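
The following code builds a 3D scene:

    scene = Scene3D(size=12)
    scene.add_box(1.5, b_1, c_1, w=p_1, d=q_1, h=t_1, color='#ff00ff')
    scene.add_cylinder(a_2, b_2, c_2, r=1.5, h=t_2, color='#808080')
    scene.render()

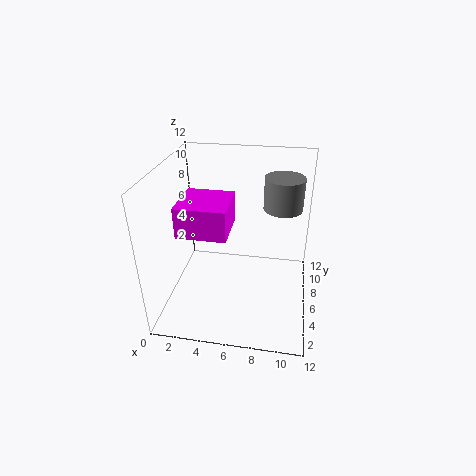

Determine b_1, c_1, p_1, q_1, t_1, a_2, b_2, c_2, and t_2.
b_1 = 3.5
c_1 = 7
p_1 = 4
q_1 = 4
t_1 = 2.5
a_2 = 9.5
b_2 = 6
c_2 = 9
t_2 = 2.5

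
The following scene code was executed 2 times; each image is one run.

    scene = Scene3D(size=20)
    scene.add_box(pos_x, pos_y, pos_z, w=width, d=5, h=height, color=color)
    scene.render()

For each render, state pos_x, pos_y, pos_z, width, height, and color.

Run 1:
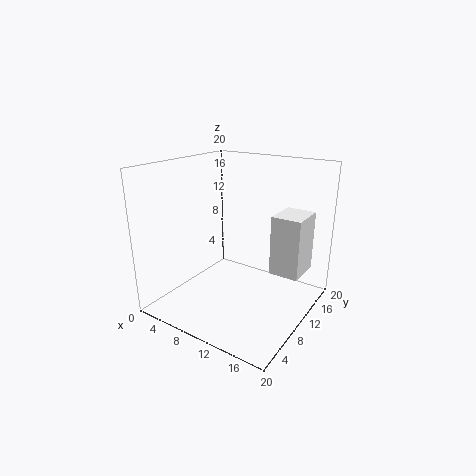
pos_x = 15, pos_y = 10, pos_z = 6, width = 4, height = 8, color = 'white'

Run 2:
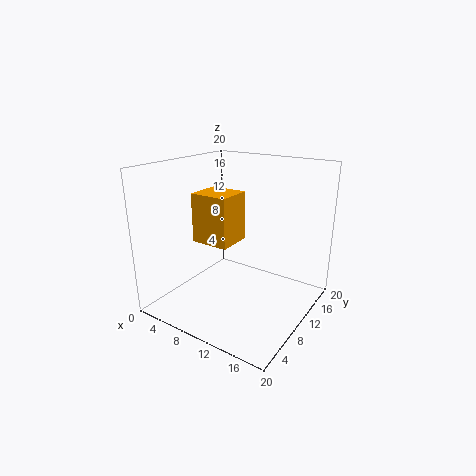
pos_x = 4, pos_y = 7.5, pos_z = 9, width = 5.5, height = 7, color = 'orange'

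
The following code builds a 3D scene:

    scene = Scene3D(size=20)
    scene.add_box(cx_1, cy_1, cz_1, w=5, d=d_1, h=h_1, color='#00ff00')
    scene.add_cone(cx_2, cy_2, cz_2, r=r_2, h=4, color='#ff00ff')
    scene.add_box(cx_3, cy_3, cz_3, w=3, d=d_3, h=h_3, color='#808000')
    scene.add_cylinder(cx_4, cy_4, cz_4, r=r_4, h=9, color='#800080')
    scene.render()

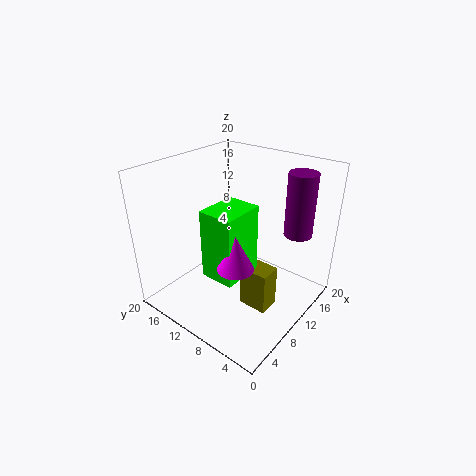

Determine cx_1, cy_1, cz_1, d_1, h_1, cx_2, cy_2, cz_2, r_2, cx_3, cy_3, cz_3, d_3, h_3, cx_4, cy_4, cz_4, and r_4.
cx_1 = 1; cy_1 = 4; cz_1 = 10; d_1 = 4; h_1 = 8; cx_2 = 2; cy_2 = 4; cz_2 = 12; r_2 = 2; cx_3 = 8; cy_3 = 4; cz_3 = 1; d_3 = 4; h_3 = 6; cx_4 = 16; cy_4 = 4; cz_4 = 10; r_4 = 2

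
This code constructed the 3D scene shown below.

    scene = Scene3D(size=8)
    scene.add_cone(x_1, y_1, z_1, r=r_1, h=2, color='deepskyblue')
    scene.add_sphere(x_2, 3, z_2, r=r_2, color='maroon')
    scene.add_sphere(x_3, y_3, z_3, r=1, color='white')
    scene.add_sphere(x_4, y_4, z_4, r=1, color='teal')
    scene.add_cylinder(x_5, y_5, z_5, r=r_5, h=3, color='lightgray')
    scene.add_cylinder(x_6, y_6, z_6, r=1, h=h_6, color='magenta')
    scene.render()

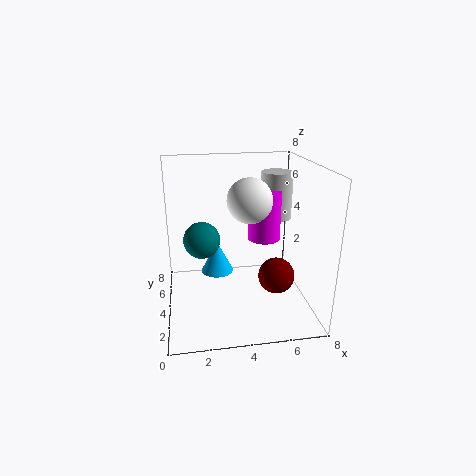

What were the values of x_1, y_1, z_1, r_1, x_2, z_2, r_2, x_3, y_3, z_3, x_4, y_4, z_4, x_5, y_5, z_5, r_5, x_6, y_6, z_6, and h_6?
x_1 = 3, y_1 = 6, z_1 = 1, r_1 = 1, x_2 = 6, z_2 = 2, r_2 = 1, x_3 = 4, y_3 = 1, z_3 = 7, x_4 = 2, y_4 = 4, z_4 = 4, x_5 = 7, y_5 = 7, z_5 = 4, r_5 = 1, x_6 = 6, y_6 = 6, z_6 = 3, h_6 = 3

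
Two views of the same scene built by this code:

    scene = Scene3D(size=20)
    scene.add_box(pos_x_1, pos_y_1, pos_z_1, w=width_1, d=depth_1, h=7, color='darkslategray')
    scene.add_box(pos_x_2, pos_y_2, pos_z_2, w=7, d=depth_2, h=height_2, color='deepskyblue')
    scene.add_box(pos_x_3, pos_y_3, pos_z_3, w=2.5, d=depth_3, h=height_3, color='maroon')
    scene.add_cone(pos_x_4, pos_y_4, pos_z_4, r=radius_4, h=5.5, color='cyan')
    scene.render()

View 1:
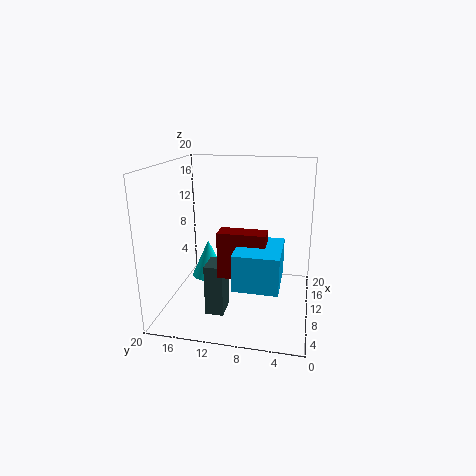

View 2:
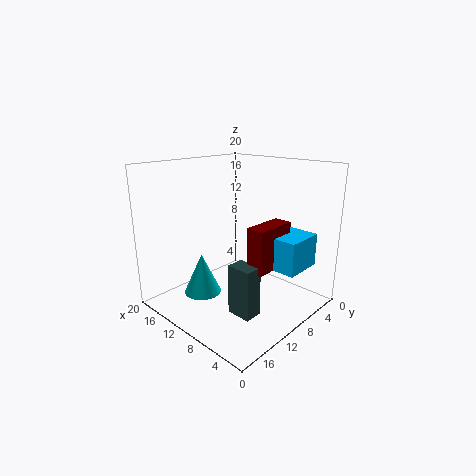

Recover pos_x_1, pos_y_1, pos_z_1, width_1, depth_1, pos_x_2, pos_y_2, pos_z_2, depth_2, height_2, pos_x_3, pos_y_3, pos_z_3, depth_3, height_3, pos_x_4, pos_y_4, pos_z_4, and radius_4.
pos_x_1 = 5; pos_y_1 = 11; pos_z_1 = 0.5; width_1 = 3.5; depth_1 = 2.5; pos_x_2 = 1.5; pos_y_2 = 3.5; pos_z_2 = 6.5; depth_2 = 5.5; height_2 = 4.5; pos_x_3 = 4.5; pos_y_3 = 5.5; pos_z_3 = 6.5; depth_3 = 6; height_3 = 6; pos_x_4 = 12; pos_y_4 = 15; pos_z_4 = 3; radius_4 = 2.5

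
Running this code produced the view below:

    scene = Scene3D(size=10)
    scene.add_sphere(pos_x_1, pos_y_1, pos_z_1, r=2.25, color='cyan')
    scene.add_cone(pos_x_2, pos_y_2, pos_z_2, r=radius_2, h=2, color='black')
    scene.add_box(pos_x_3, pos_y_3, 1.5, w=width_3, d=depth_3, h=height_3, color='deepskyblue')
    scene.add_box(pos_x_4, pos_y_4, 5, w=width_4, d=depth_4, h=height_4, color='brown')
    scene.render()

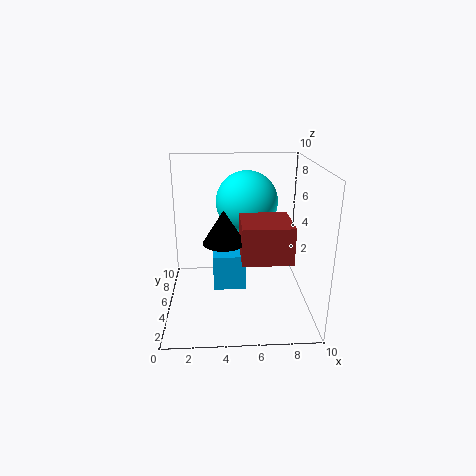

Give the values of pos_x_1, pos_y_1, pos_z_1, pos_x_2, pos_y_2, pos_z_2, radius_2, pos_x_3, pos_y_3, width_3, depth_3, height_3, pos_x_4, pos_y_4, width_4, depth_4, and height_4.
pos_x_1 = 5.75; pos_y_1 = 7; pos_z_1 = 7; pos_x_2 = 4; pos_y_2 = 2; pos_z_2 = 6; radius_2 = 1.25; pos_x_3 = 3.25; pos_y_3 = 4; width_3 = 2.25; depth_3 = 1.5; height_3 = 2.5; pos_x_4 = 5; pos_y_4 = 0.75; width_4 = 3; depth_4 = 3; height_4 = 2.25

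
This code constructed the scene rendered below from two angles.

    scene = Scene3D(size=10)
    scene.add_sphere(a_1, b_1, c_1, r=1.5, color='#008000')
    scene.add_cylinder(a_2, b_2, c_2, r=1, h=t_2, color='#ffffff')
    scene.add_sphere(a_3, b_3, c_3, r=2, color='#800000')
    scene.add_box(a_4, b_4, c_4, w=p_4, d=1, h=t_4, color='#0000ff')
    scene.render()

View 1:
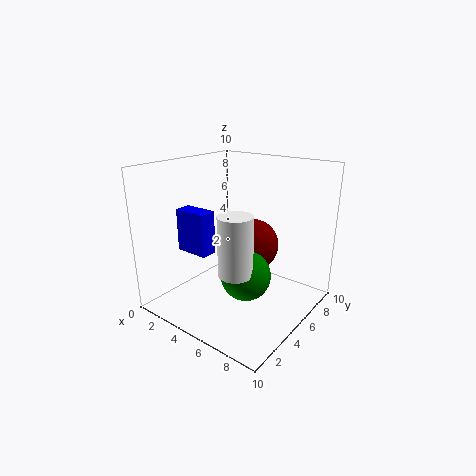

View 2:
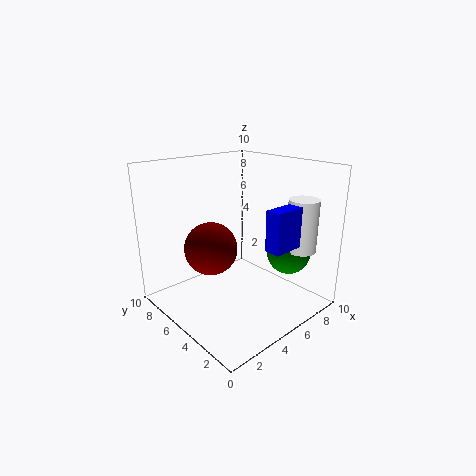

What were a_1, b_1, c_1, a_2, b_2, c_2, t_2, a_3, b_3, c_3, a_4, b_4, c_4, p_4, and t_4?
a_1 = 7.5, b_1 = 2.5, c_1 = 4, a_2 = 7.5, b_2 = 1.5, c_2 = 4.5, t_2 = 3.5, a_3 = 4.5, b_3 = 7.5, c_3 = 3.5, a_4 = 4, b_4 = 0.5, c_4 = 5.5, p_4 = 2, t_4 = 2.5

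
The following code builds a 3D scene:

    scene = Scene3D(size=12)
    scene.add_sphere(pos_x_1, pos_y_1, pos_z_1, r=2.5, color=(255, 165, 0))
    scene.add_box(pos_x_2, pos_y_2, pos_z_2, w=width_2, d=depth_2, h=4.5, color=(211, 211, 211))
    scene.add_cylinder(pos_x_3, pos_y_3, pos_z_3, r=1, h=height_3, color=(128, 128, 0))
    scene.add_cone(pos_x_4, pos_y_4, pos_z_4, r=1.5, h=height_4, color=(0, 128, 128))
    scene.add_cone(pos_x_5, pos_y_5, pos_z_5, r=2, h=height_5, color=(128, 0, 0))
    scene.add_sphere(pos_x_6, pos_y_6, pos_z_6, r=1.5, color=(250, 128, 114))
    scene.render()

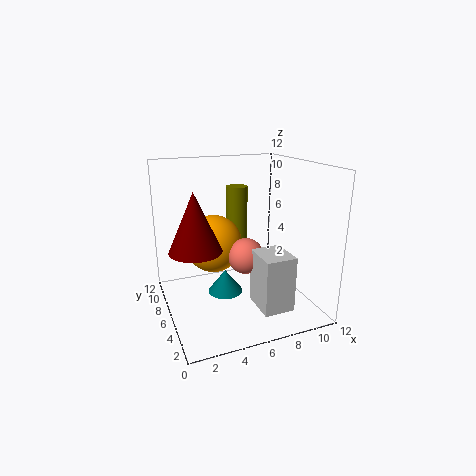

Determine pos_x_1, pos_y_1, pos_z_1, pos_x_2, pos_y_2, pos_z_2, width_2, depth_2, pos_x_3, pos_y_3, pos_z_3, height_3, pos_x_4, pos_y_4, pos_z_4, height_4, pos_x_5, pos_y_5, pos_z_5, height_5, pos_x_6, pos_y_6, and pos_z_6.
pos_x_1 = 4.5, pos_y_1 = 8, pos_z_1 = 5, pos_x_2 = 6.5, pos_y_2 = 1.5, pos_z_2 = 1, width_2 = 2.5, depth_2 = 3, pos_x_3 = 7.5, pos_y_3 = 10, pos_z_3 = 4, height_3 = 5.5, pos_x_4 = 5, pos_y_4 = 6.5, pos_z_4 = 1, height_4 = 2, pos_x_5 = 2, pos_y_5 = 4.5, pos_z_5 = 6, height_5 = 4.5, pos_x_6 = 6.5, pos_y_6 = 5.5, pos_z_6 = 4.5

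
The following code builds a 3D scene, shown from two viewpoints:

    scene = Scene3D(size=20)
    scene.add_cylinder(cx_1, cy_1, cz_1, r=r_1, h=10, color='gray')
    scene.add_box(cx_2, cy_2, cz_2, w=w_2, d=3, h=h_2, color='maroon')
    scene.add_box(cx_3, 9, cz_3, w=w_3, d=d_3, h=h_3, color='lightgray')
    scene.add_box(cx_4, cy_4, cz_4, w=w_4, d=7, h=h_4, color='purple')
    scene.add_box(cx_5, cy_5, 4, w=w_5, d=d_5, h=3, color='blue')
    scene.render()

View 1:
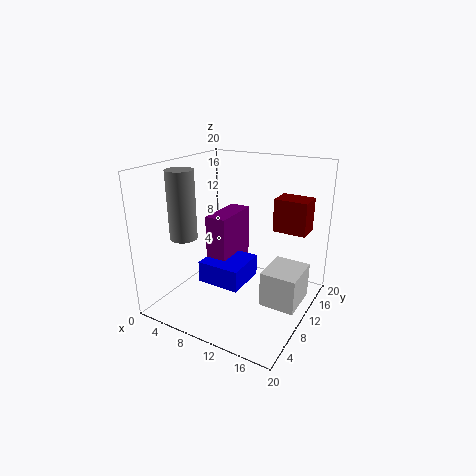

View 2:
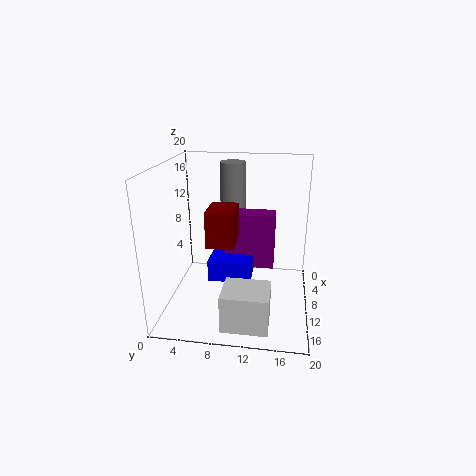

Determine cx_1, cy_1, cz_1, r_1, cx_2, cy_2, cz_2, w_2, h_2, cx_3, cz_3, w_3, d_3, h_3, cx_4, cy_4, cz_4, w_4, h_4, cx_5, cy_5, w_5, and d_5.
cx_1 = 2
cy_1 = 8
cz_1 = 9
r_1 = 2
cx_2 = 16
cy_2 = 8
cz_2 = 13
w_2 = 4
h_2 = 4
cx_3 = 14
cz_3 = 1
w_3 = 5
d_3 = 6
h_3 = 5
cx_4 = 6
cy_4 = 8
cz_4 = 5
w_4 = 3
h_4 = 8
cx_5 = 6
cy_5 = 6
w_5 = 6
d_5 = 6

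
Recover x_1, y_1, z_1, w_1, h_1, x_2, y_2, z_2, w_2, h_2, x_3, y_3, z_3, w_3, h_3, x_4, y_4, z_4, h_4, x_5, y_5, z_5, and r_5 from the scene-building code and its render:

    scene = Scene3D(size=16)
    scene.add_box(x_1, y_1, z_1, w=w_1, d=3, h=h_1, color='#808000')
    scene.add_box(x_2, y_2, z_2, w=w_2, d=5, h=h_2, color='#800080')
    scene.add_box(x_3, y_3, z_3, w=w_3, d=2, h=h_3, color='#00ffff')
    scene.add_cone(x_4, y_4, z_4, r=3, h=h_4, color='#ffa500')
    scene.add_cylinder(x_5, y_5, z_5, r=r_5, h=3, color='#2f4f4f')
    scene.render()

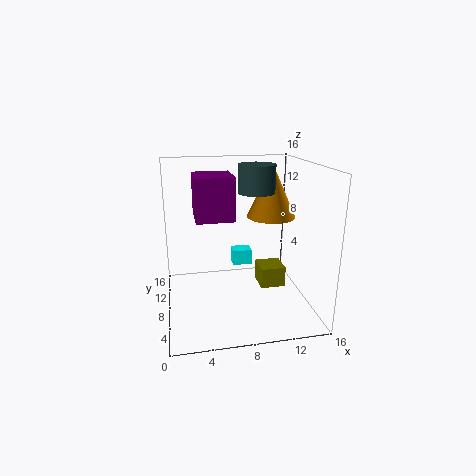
x_1 = 11, y_1 = 8.5, z_1 = 1, w_1 = 3, h_1 = 2.5, x_2 = 3.5, y_2 = 9, z_2 = 9.5, w_2 = 4.5, h_2 = 5, x_3 = 8.5, y_3 = 13.5, z_3 = 2, w_3 = 2.5, h_3 = 2, x_4 = 13, y_4 = 12, z_4 = 9, h_4 = 6.5, x_5 = 10, y_5 = 8, z_5 = 13, r_5 = 2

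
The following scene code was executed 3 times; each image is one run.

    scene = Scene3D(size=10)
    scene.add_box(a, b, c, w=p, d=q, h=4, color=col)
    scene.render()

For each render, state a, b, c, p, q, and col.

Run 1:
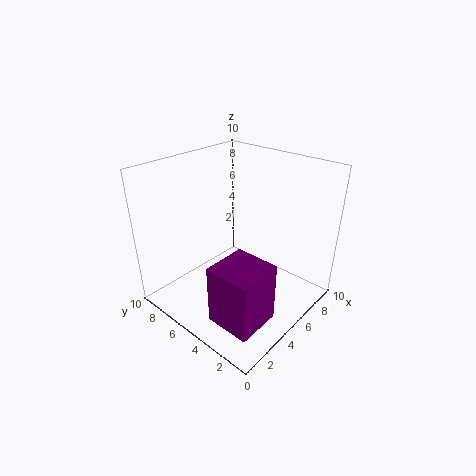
a = 1, b = 1, c = 1, p = 3, q = 3, col = 'purple'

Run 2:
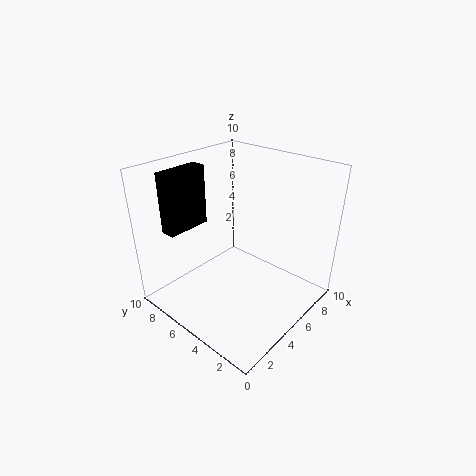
a = 1, b = 7, c = 6, p = 3, q = 1, col = 'black'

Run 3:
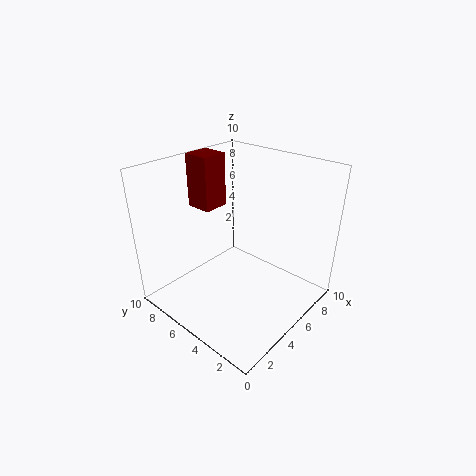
a = 5, b = 8, c = 6, p = 2, q = 2, col = 'maroon'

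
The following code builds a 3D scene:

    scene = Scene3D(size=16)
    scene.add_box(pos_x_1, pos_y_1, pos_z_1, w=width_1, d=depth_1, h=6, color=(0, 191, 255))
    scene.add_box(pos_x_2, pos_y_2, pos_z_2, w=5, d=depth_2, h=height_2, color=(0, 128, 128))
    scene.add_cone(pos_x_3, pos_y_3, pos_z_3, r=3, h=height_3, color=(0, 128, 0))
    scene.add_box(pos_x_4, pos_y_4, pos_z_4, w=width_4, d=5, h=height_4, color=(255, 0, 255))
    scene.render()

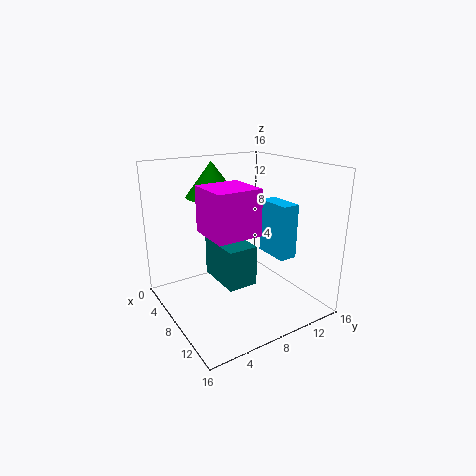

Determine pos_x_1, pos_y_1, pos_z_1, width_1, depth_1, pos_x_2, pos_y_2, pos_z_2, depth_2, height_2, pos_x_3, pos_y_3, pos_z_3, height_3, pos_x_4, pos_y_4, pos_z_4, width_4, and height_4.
pos_x_1 = 8, pos_y_1 = 11, pos_z_1 = 6, width_1 = 4, depth_1 = 2, pos_x_2 = 8, pos_y_2 = 4, pos_z_2 = 5, depth_2 = 3, height_2 = 4, pos_x_3 = 4, pos_y_3 = 7, pos_z_3 = 12, height_3 = 4, pos_x_4 = 6, pos_y_4 = 4, pos_z_4 = 9, width_4 = 5, height_4 = 5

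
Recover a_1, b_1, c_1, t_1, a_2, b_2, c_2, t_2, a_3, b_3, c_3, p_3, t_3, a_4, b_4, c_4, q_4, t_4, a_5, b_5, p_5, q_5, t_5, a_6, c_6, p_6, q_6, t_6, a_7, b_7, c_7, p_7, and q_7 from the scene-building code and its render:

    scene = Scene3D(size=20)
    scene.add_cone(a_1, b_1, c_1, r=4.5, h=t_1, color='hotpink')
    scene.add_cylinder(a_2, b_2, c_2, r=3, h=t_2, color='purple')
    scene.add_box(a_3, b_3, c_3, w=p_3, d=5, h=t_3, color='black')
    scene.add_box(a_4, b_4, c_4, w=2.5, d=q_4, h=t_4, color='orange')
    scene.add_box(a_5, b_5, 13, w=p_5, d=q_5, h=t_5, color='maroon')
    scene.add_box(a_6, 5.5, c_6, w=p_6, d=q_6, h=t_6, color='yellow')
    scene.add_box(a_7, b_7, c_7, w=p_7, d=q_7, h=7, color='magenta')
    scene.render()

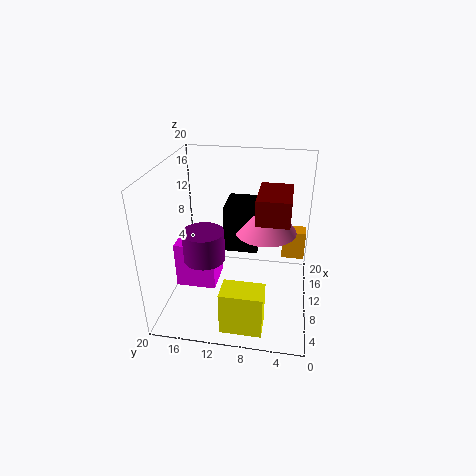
a_1 = 13.5; b_1 = 6.5; c_1 = 9.5; t_1 = 6; a_2 = 10; b_2 = 15; c_2 = 6; t_2 = 4.5; a_3 = 12; b_3 = 7.5; c_3 = 6.5; p_3 = 5.5; t_3 = 7; a_4 = 15.5; b_4 = 0.5; c_4 = 4; q_4 = 3.5; t_4 = 4.5; a_5 = 8; b_5 = 3; p_5 = 7; q_5 = 4.5; t_5 = 3.5; a_6 = 1.5; c_6 = 0.5; p_6 = 3.5; q_6 = 5.5; t_6 = 6; a_7 = 9.5; b_7 = 13.5; c_7 = 1; p_7 = 6; q_7 = 6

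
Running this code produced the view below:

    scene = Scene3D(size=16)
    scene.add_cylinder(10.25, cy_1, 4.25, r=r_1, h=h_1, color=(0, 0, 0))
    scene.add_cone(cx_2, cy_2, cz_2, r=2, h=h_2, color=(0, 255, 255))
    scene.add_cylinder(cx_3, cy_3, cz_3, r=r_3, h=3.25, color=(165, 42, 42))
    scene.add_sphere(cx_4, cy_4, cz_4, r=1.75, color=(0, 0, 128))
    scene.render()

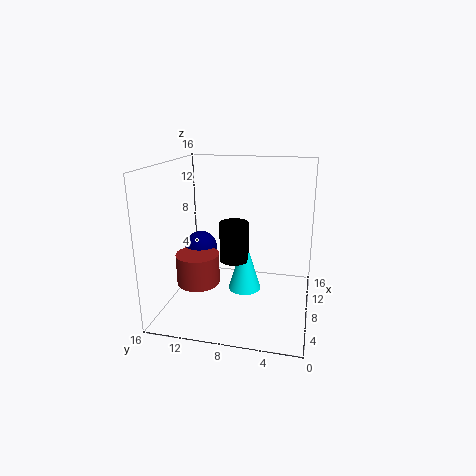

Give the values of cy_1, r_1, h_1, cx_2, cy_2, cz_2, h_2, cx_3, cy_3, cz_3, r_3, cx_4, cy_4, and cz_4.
cy_1 = 9; r_1 = 1.75; h_1 = 4.75; cx_2 = 10.5; cy_2 = 7.75; cz_2 = 0.5; h_2 = 6.5; cx_3 = 4.5; cy_3 = 11.5; cz_3 = 4; r_3 = 2.25; cx_4 = 7; cy_4 = 12; cz_4 = 7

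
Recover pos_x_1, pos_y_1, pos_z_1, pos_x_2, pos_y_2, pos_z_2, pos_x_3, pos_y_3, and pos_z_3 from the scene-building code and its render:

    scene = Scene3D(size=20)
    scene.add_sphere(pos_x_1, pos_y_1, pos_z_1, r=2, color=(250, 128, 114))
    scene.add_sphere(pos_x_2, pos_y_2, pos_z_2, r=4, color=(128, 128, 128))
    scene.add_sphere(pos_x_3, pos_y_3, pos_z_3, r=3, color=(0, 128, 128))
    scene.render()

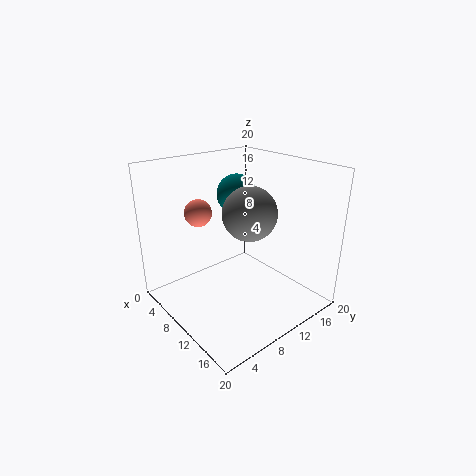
pos_x_1 = 4
pos_y_1 = 7.5
pos_z_1 = 12.5
pos_x_2 = 9
pos_y_2 = 13
pos_z_2 = 12.5
pos_x_3 = 5.5
pos_y_3 = 13.5
pos_z_3 = 14.5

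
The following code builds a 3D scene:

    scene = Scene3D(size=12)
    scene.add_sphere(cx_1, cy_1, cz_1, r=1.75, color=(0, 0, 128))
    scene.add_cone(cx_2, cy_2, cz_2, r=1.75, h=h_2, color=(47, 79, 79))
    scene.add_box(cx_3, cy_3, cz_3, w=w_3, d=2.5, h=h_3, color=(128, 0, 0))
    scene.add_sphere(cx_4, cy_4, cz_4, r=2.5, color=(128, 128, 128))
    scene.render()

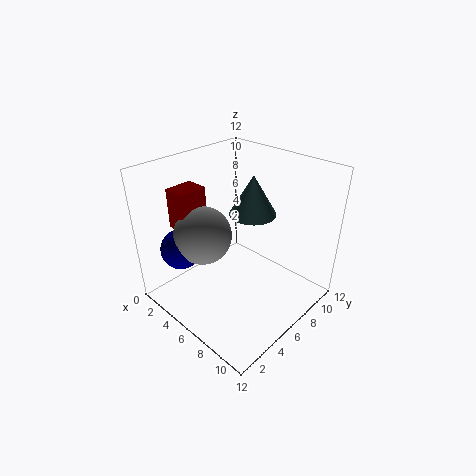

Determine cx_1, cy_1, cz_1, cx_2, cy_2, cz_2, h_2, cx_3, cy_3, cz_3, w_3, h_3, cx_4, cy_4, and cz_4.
cx_1 = 2; cy_1 = 3; cz_1 = 4.5; cx_2 = 7.75; cy_2 = 5.75; cz_2 = 9; h_2 = 3; cx_3 = 0.75; cy_3 = 3; cz_3 = 6.25; w_3 = 2; h_3 = 3.5; cx_4 = 3.25; cy_4 = 4.5; cz_4 = 5.75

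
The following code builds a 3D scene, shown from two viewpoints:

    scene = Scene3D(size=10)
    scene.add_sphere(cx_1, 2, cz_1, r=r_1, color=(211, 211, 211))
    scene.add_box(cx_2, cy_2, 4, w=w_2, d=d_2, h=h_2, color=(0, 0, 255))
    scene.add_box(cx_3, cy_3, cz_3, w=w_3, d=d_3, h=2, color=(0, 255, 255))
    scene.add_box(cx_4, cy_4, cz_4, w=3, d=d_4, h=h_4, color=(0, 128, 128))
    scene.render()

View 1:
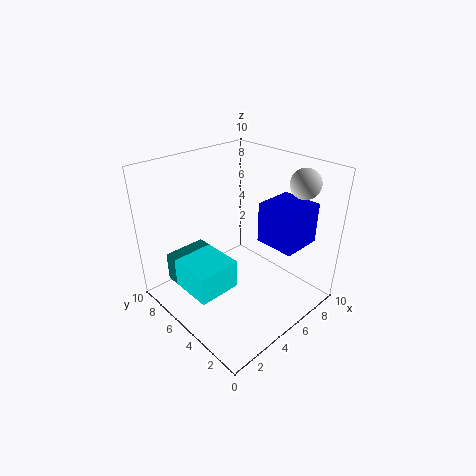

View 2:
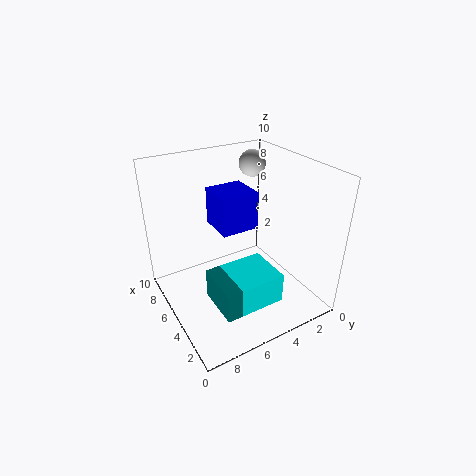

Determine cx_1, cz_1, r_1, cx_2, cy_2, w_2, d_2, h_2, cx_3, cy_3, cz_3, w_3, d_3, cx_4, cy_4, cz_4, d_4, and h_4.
cx_1 = 8; cz_1 = 9; r_1 = 1; cx_2 = 7; cy_2 = 2; w_2 = 3; d_2 = 3; h_2 = 3; cx_3 = 1; cy_3 = 4; cz_3 = 2; w_3 = 3; d_3 = 3; cx_4 = 1; cy_4 = 7; cz_4 = 2; d_4 = 1; h_4 = 2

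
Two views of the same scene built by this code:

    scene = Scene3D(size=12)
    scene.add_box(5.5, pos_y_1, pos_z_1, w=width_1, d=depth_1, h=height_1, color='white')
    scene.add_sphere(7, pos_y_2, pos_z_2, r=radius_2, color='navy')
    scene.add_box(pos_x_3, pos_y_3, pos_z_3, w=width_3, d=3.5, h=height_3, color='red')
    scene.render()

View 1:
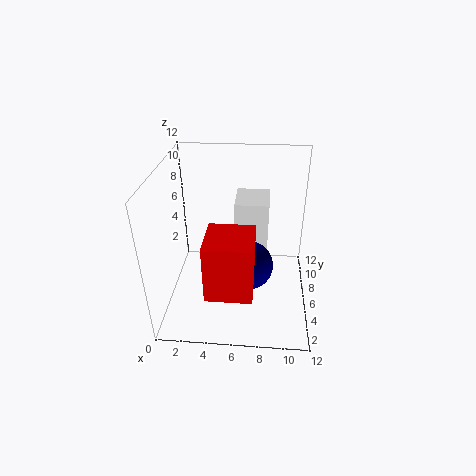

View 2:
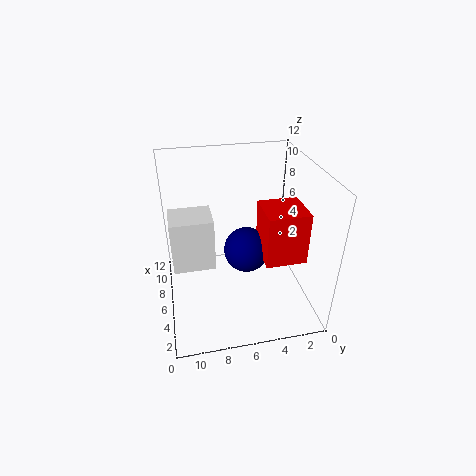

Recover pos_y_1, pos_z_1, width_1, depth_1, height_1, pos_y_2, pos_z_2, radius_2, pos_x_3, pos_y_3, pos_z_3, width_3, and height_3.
pos_y_1 = 8; pos_z_1 = 3.5; width_1 = 3; depth_1 = 3.5; height_1 = 4.5; pos_y_2 = 5; pos_z_2 = 4; radius_2 = 2; pos_x_3 = 4; pos_y_3 = 0.5; pos_z_3 = 4; width_3 = 3.5; height_3 = 4.5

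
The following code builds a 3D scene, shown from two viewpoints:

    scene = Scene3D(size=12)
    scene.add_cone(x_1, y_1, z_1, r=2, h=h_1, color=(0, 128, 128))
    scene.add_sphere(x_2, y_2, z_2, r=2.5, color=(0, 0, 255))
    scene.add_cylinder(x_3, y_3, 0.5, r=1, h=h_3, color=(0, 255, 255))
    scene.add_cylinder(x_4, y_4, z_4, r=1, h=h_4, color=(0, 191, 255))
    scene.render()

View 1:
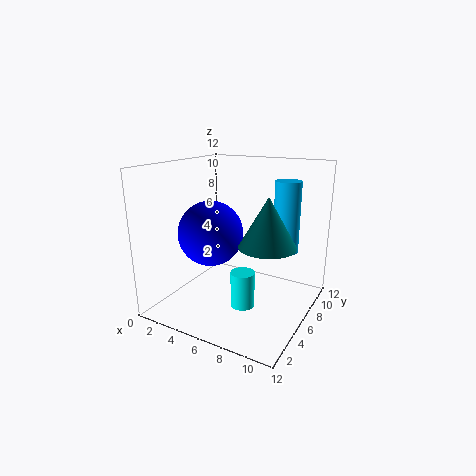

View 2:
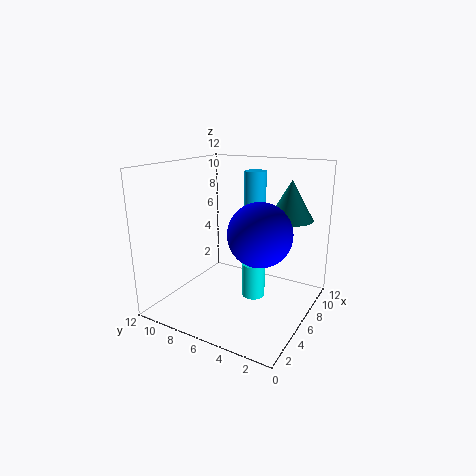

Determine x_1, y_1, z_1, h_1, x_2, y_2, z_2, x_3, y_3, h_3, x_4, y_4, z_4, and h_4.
x_1 = 10, y_1 = 3, z_1 = 7, h_1 = 3.5, x_2 = 5, y_2 = 3.5, z_2 = 7, x_3 = 7, y_3 = 5, h_3 = 3, x_4 = 10, y_4 = 6.5, z_4 = 5.5, h_4 = 5.5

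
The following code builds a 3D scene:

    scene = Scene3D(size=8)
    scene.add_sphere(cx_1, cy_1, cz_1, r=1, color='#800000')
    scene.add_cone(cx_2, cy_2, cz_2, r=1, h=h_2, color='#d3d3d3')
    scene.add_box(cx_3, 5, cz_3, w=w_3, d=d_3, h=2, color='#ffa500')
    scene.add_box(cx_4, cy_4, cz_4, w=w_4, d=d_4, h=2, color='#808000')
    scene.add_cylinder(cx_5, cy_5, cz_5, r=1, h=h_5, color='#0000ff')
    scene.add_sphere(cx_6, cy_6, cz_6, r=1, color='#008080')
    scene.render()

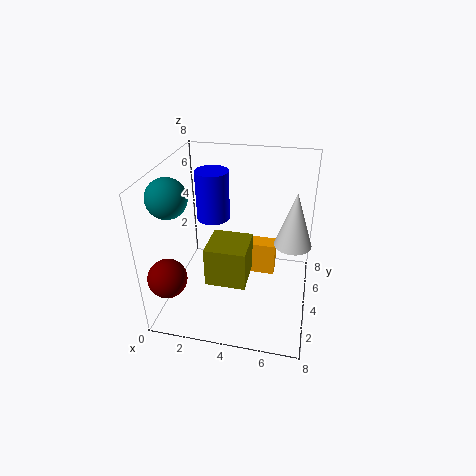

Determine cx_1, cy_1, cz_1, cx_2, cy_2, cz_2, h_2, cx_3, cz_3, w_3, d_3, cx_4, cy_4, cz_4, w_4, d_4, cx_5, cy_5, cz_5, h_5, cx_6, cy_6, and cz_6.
cx_1 = 1, cy_1 = 1, cz_1 = 3, cx_2 = 7, cy_2 = 4, cz_2 = 4, h_2 = 3, cx_3 = 4, cz_3 = 1, w_3 = 2, d_3 = 1, cx_4 = 3, cy_4 = 1, cz_4 = 3, w_4 = 2, d_4 = 2, cx_5 = 2, cy_5 = 6, cz_5 = 4, h_5 = 3, cx_6 = 1, cy_6 = 2, cz_6 = 7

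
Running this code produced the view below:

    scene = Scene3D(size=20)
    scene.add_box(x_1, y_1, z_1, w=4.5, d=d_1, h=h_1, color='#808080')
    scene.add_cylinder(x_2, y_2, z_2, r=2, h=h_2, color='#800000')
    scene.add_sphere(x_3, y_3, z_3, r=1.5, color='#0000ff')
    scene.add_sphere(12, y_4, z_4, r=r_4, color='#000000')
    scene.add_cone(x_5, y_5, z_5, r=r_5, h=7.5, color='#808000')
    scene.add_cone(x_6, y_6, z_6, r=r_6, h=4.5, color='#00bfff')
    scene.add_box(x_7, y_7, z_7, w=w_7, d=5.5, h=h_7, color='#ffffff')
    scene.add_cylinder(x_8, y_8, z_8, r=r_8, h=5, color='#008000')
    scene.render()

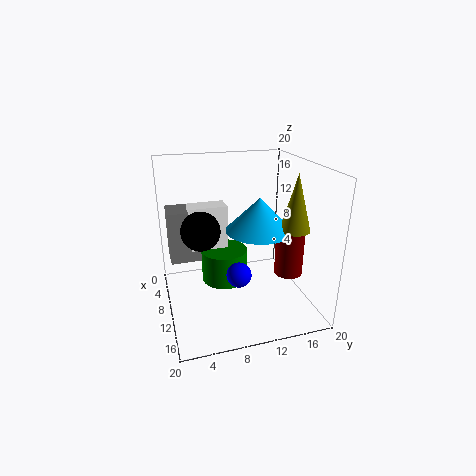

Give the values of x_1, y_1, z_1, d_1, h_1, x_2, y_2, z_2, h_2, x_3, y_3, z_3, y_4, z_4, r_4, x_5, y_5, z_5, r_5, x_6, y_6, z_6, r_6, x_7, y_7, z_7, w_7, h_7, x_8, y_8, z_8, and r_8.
x_1 = 0.5; y_1 = 1; z_1 = 4.5; d_1 = 7; h_1 = 8; x_2 = 12; y_2 = 17; z_2 = 4.5; h_2 = 7.5; x_3 = 17; y_3 = 8; z_3 = 8.5; y_4 = 4.5; z_4 = 12.5; r_4 = 2.5; x_5 = 14; y_5 = 16.5; z_5 = 12; r_5 = 2; x_6 = 11.5; y_6 = 12.5; z_6 = 11.5; r_6 = 4.5; x_7 = 3.5; y_7 = 4; z_7 = 7; w_7 = 3; h_7 = 6.5; x_8 = 6; y_8 = 9; z_8 = 1.5; r_8 = 3.5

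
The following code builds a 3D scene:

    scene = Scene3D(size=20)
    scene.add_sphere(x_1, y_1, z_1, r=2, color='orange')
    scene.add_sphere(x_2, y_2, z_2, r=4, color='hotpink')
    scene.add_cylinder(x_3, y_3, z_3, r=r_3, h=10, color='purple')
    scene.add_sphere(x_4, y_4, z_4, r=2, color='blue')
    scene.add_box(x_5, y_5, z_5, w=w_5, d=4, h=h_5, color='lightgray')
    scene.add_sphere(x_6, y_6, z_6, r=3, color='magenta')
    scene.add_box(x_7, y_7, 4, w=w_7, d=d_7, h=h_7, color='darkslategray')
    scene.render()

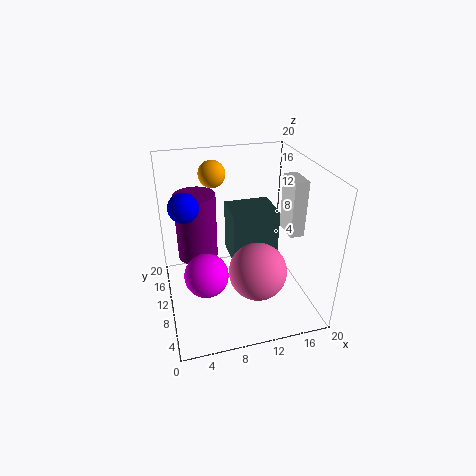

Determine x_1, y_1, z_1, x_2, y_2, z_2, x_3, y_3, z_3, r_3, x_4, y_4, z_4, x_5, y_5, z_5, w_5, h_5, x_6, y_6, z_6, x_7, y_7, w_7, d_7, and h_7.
x_1 = 8; y_1 = 17; z_1 = 17; x_2 = 12; y_2 = 7; z_2 = 6; x_3 = 5; y_3 = 15; z_3 = 5; r_3 = 3; x_4 = 3; y_4 = 11; z_4 = 15; x_5 = 17; y_5 = 8; z_5 = 10; w_5 = 2; h_5 = 8; x_6 = 5; y_6 = 8; z_6 = 6; x_7 = 10; y_7 = 12; w_7 = 7; d_7 = 6; h_7 = 8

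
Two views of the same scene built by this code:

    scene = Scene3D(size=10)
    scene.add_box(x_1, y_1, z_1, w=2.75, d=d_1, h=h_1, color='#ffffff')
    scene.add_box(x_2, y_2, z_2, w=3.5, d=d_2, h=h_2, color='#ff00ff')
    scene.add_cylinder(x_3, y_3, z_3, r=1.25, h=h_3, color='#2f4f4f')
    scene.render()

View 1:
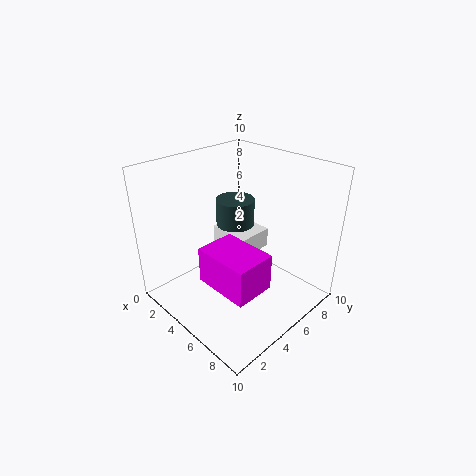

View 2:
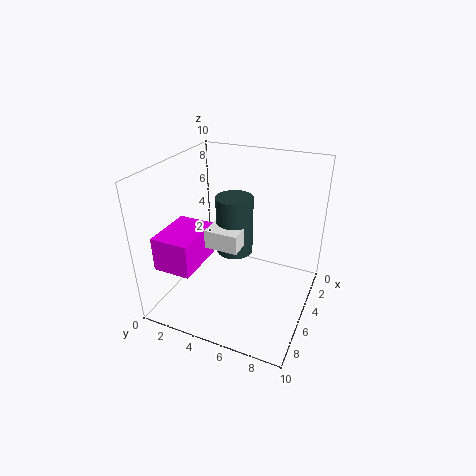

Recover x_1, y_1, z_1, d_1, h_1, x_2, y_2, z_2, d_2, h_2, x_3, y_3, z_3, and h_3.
x_1 = 4.25
y_1 = 3.5
z_1 = 5
d_1 = 2.25
h_1 = 1.25
x_2 = 5.75
y_2 = 1
z_2 = 4
d_2 = 2.5
h_2 = 2.25
x_3 = 5
y_3 = 4.75
z_3 = 4
h_3 = 4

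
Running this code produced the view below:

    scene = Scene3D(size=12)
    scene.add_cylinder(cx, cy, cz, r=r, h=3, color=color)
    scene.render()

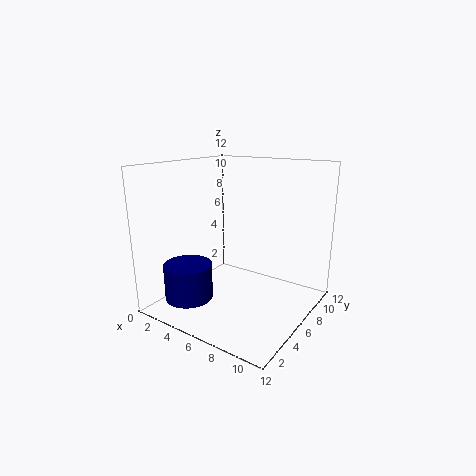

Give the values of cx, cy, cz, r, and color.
cx = 3
cy = 3
cz = 1
r = 2
color = 'navy'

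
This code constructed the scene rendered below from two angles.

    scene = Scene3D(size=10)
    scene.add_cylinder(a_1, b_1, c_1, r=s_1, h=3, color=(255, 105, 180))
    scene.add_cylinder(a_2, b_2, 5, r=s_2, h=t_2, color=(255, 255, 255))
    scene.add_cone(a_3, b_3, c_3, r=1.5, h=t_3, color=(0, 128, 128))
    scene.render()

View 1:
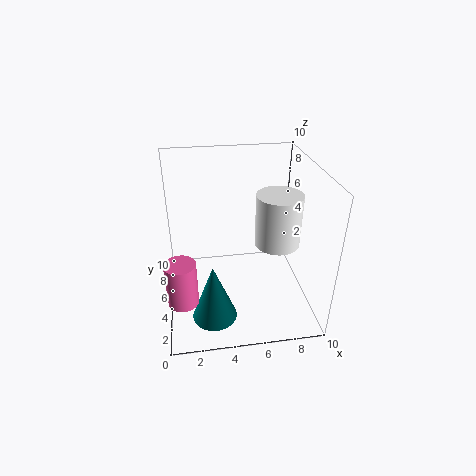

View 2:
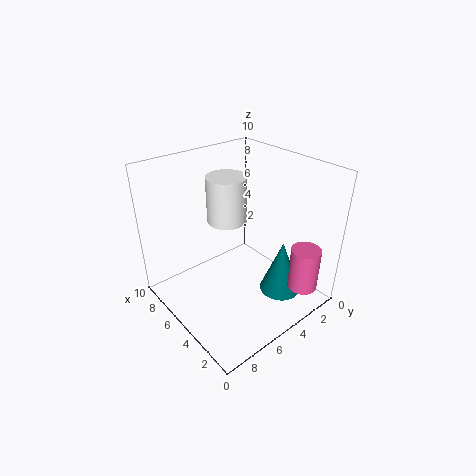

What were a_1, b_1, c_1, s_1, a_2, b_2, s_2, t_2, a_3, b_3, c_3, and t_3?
a_1 = 1
b_1 = 2.5
c_1 = 2
s_1 = 1
a_2 = 7.5
b_2 = 4
s_2 = 1.5
t_2 = 3.5
a_3 = 3
b_3 = 2.5
c_3 = 0.5
t_3 = 4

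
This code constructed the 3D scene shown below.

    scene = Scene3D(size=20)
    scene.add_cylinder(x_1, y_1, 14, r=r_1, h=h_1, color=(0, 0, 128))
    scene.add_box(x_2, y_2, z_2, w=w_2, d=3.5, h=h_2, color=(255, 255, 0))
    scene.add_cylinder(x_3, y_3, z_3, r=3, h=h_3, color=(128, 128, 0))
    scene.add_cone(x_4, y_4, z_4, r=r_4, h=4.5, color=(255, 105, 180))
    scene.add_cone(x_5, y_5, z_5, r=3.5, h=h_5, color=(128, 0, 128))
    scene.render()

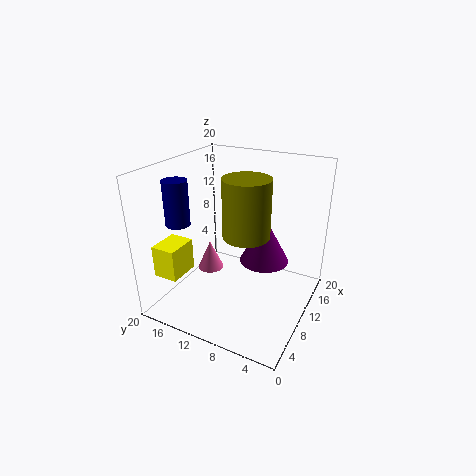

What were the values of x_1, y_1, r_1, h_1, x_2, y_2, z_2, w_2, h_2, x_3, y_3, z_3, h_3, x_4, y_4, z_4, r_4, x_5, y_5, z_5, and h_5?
x_1 = 3
y_1 = 14.5
r_1 = 1.5
h_1 = 5.5
x_2 = 3
y_2 = 16
z_2 = 5
w_2 = 4.5
h_2 = 4.5
x_3 = 7.5
y_3 = 7.5
z_3 = 12
h_3 = 7.5
x_4 = 12
y_4 = 16
z_4 = 2.5
r_4 = 2
x_5 = 12.5
y_5 = 7
z_5 = 6
h_5 = 6.5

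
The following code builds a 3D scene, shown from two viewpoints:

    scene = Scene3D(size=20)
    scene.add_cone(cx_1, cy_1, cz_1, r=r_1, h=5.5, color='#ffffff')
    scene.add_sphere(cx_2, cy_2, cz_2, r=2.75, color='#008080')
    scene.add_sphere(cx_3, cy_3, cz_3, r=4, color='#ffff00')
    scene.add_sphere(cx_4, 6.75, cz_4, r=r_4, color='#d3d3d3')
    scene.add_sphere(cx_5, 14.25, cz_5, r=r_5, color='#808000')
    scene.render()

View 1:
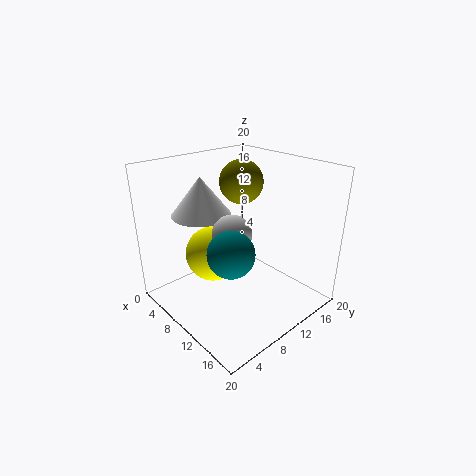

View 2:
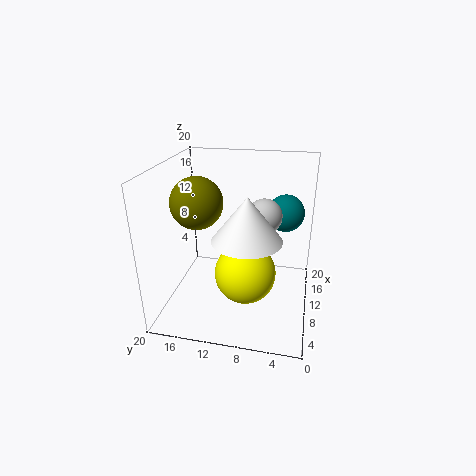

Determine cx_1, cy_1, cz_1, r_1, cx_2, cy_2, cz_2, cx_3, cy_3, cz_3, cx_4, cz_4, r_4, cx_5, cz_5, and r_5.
cx_1 = 4.75; cy_1 = 7.75; cz_1 = 12.5; r_1 = 4.25; cx_2 = 15.5; cy_2 = 4; cz_2 = 12; cx_3 = 6.5; cy_3 = 8.25; cz_3 = 6.75; cx_4 = 12.5; cz_4 = 12.5; r_4 = 2.5; cx_5 = 6; cz_5 = 16.25; r_5 = 3.25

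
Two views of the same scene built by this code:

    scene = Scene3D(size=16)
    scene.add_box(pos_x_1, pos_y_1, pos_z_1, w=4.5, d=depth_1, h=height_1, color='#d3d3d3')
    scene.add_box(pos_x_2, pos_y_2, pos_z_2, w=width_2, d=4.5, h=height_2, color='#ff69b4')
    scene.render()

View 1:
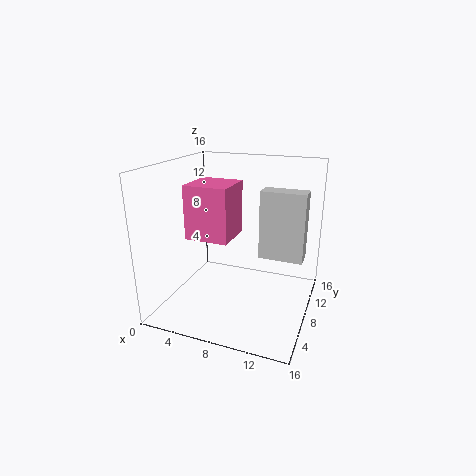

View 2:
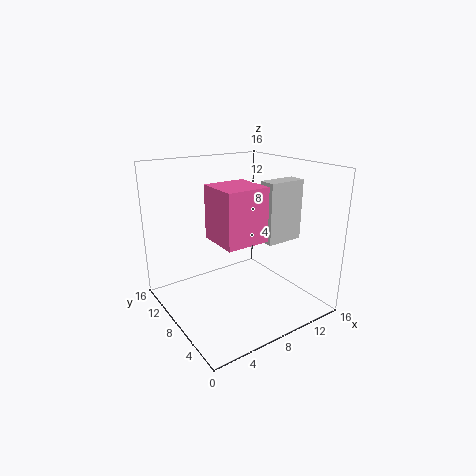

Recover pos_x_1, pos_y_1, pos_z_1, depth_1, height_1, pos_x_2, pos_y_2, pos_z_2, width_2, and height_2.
pos_x_1 = 11, pos_y_1 = 6, pos_z_1 = 7, depth_1 = 2, height_1 = 7, pos_x_2 = 4, pos_y_2 = 3.5, pos_z_2 = 9, width_2 = 4.5, height_2 = 5.5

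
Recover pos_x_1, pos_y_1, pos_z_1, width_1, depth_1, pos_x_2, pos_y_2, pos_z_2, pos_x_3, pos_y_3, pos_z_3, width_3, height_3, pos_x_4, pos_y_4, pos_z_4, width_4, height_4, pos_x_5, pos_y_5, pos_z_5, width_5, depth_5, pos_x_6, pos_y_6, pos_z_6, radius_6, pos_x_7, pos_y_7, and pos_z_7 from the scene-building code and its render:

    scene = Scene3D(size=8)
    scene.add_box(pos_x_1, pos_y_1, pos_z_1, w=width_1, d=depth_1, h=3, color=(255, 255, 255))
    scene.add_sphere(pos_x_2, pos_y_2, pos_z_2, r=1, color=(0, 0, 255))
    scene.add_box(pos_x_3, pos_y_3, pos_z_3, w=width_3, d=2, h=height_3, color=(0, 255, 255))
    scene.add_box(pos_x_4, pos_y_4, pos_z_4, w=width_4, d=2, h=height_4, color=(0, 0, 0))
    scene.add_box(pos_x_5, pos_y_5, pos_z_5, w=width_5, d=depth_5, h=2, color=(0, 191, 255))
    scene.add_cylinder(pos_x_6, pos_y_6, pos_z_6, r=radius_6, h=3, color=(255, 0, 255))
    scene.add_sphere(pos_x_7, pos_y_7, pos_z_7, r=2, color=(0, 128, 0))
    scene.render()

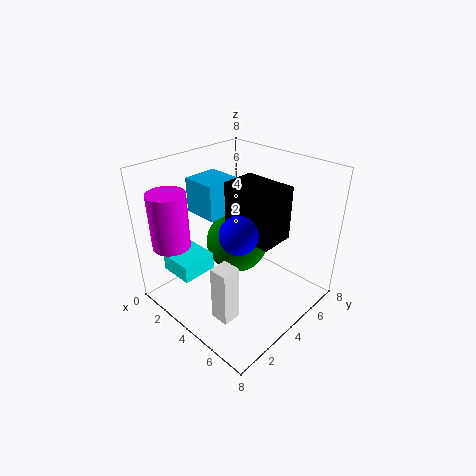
pos_x_1 = 5
pos_y_1 = 1
pos_z_1 = 1
width_1 = 1
depth_1 = 1
pos_x_2 = 5
pos_y_2 = 3
pos_z_2 = 5
pos_x_3 = 1
pos_y_3 = 1
pos_z_3 = 2
width_3 = 2
height_3 = 1
pos_x_4 = 3
pos_y_4 = 4
pos_z_4 = 4
width_4 = 3
height_4 = 3
pos_x_5 = 1
pos_y_5 = 3
pos_z_5 = 5
width_5 = 2
depth_5 = 2
pos_x_6 = 2
pos_y_6 = 1
pos_z_6 = 4
radius_6 = 1
pos_x_7 = 2
pos_y_7 = 6
pos_z_7 = 2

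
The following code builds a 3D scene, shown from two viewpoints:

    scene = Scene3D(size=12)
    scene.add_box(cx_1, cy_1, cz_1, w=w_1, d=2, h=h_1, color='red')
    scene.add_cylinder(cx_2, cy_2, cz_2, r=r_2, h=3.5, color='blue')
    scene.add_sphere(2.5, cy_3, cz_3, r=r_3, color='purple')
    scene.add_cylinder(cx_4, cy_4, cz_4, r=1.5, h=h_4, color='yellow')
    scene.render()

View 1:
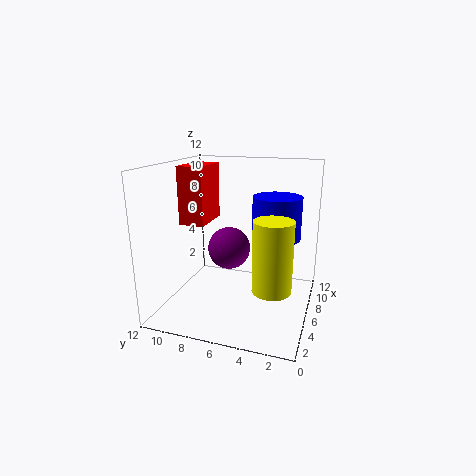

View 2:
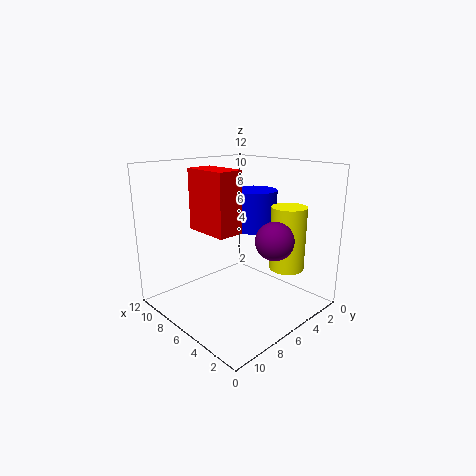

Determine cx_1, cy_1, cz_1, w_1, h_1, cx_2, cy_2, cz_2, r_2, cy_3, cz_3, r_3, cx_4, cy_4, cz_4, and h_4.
cx_1 = 3.5
cy_1 = 8
cz_1 = 7.5
w_1 = 3.5
h_1 = 4.5
cx_2 = 7
cy_2 = 3
cz_2 = 6
r_2 = 2
cy_3 = 5.5
cz_3 = 6.5
r_3 = 1.5
cx_4 = 3.5
cy_4 = 2.5
cz_4 = 3
h_4 = 5.5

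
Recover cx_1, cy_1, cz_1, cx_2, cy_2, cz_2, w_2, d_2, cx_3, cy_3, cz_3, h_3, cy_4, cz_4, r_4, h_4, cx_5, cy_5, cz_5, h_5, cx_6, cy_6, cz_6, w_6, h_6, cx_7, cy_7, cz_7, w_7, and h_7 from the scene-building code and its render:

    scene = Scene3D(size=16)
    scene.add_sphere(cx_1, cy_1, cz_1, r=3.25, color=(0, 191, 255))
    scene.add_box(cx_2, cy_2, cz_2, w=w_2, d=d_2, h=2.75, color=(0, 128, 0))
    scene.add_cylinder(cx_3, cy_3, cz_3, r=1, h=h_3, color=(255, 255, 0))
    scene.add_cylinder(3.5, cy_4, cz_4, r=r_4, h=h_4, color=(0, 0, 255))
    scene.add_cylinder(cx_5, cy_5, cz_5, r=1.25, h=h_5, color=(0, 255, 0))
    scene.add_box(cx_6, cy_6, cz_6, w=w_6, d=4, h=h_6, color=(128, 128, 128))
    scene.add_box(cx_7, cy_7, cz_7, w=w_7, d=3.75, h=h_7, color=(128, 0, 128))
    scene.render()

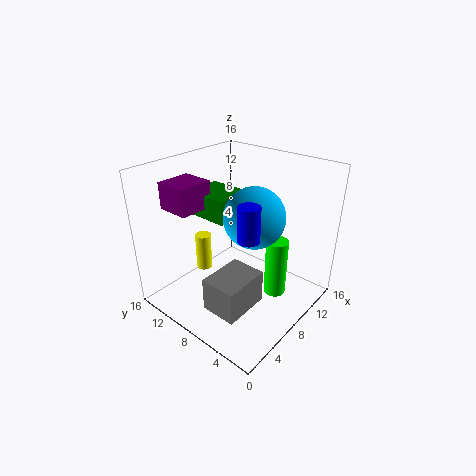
cx_1 = 8.25; cy_1 = 6; cz_1 = 11; cx_2 = 6.5; cy_2 = 9; cz_2 = 9.75; w_2 = 4.25; d_2 = 5; cx_3 = 8.75; cy_3 = 14.5; cz_3 = 1; h_3 = 4.75; cy_4 = 3; cz_4 = 11.5; r_4 = 1; h_4 = 3.25; cx_5 = 10.25; cy_5 = 4.25; cz_5 = 1.25; h_5 = 6.75; cx_6 = 2.5; cy_6 = 4.25; cz_6 = 1.5; w_6 = 5.25; h_6 = 3.75; cx_7 = 3.5; cy_7 = 11.5; cz_7 = 11; w_7 = 4; h_7 = 3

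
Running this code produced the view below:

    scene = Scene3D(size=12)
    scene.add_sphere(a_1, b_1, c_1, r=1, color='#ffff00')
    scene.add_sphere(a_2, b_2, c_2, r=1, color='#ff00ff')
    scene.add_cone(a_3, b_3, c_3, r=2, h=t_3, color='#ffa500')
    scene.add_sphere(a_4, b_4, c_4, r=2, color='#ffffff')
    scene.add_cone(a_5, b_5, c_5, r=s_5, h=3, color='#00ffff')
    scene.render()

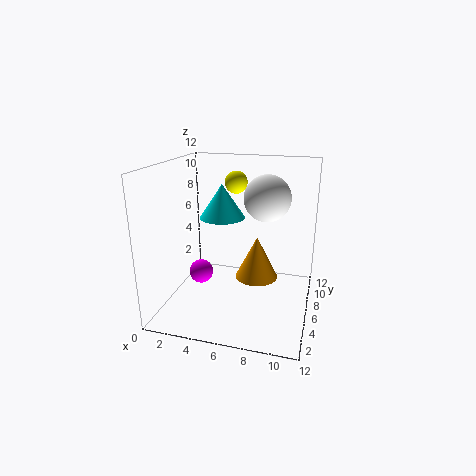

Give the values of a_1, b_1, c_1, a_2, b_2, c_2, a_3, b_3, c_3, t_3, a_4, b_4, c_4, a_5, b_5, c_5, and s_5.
a_1 = 5
b_1 = 9
c_1 = 10
a_2 = 3
b_2 = 5
c_2 = 3
a_3 = 7
b_3 = 9
c_3 = 1
t_3 = 4
a_4 = 8
b_4 = 8
c_4 = 9
a_5 = 4
b_5 = 8
c_5 = 7
s_5 = 2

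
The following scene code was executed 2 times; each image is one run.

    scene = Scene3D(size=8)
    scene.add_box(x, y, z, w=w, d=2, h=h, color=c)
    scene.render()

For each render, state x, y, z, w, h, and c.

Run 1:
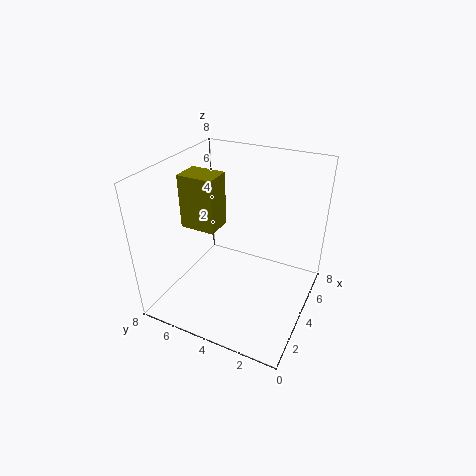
x = 3; y = 5; z = 4.5; w = 1.5; h = 3; c = 'olive'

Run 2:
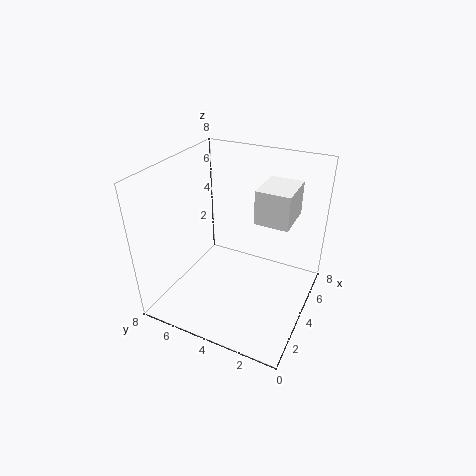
x = 5; y = 1.5; z = 4.5; w = 2.5; h = 2; c = 'white'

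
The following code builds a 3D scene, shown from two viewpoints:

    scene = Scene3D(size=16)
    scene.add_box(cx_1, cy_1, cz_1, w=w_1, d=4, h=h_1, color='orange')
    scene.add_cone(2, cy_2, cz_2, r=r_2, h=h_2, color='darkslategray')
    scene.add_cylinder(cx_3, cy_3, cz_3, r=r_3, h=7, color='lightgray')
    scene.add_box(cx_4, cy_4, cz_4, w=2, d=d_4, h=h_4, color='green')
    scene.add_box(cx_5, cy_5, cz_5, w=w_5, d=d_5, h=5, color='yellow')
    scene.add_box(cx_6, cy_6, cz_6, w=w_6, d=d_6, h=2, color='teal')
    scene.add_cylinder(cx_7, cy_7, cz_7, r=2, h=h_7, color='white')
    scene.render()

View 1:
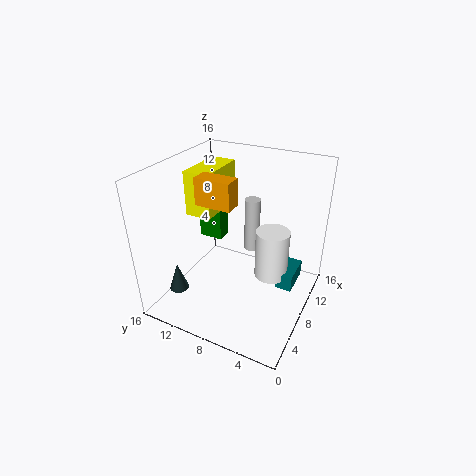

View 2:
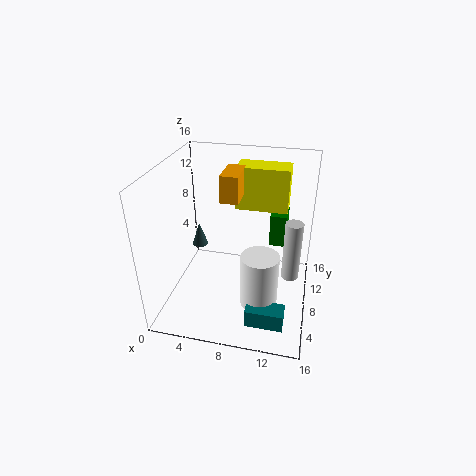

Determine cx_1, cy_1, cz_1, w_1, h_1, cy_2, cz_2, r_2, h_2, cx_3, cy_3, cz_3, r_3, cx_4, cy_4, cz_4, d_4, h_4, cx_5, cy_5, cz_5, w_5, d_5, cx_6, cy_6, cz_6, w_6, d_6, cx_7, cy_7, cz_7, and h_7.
cx_1 = 6; cy_1 = 8; cz_1 = 12; w_1 = 2; h_1 = 3; cy_2 = 12; cz_2 = 4; r_2 = 1; h_2 = 3; cx_3 = 14; cy_3 = 9; cz_3 = 3; r_3 = 1; cx_4 = 11; cy_4 = 12; cz_4 = 5; d_4 = 3; h_4 = 4; cx_5 = 7; cy_5 = 11; cz_5 = 10; w_5 = 6; d_5 = 3; cx_6 = 10; cy_6 = 2; cz_6 = 1; w_6 = 4; d_6 = 2; cx_7 = 11; cy_7 = 5; cz_7 = 2; h_7 = 6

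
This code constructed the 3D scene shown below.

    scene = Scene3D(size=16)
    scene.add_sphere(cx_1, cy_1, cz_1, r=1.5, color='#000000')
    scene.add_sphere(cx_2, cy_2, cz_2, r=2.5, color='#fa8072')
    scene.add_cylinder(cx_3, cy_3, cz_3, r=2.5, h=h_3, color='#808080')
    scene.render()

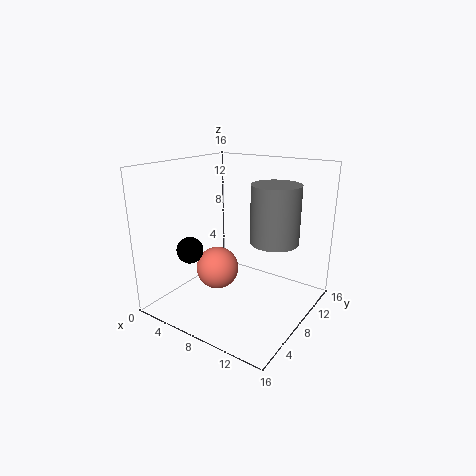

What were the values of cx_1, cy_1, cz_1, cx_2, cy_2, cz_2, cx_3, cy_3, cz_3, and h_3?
cx_1 = 3.5; cy_1 = 5; cz_1 = 6.5; cx_2 = 5; cy_2 = 8; cz_2 = 3.5; cx_3 = 12.5; cy_3 = 8; cz_3 = 8.5; h_3 = 6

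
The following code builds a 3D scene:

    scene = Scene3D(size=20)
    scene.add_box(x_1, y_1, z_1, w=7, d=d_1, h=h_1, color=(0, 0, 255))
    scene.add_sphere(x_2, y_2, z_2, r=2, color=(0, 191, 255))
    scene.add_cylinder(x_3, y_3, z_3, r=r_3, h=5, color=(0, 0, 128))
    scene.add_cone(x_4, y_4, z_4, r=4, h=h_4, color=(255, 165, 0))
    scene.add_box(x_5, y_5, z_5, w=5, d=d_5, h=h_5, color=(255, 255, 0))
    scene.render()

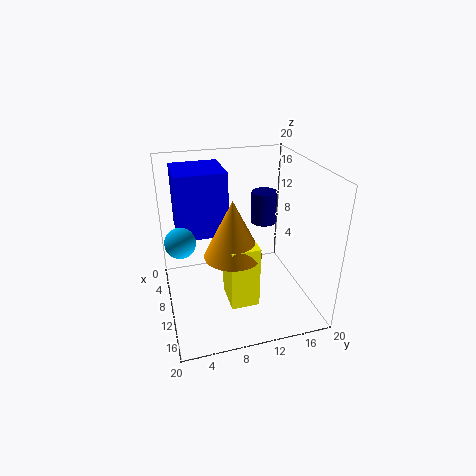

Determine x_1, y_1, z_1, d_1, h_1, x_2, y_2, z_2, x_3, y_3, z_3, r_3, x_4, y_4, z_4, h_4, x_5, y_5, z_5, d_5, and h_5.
x_1 = 2, y_1 = 2, z_1 = 10, d_1 = 7, h_1 = 9, x_2 = 11, y_2 = 2, z_2 = 11, x_3 = 4, y_3 = 16, z_3 = 9, r_3 = 2, x_4 = 11, y_4 = 9, z_4 = 8, h_4 = 8, x_5 = 9, y_5 = 8, z_5 = 1, d_5 = 4, h_5 = 9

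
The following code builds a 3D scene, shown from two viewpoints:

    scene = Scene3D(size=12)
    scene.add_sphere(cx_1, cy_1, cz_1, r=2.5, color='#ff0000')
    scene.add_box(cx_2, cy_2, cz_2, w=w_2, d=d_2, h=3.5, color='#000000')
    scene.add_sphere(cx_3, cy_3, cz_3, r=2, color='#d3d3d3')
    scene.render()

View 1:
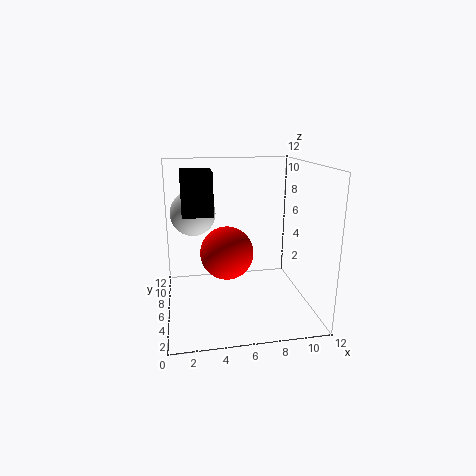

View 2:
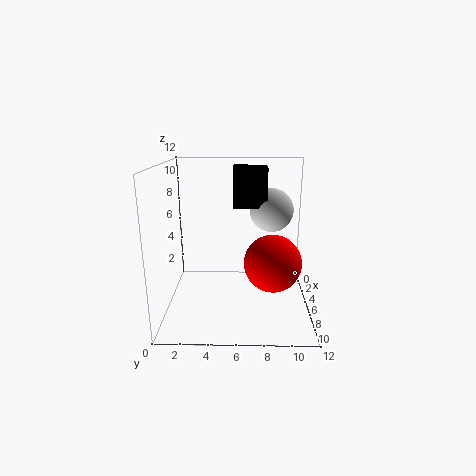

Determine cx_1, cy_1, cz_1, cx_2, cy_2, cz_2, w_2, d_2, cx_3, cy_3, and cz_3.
cx_1 = 5.5, cy_1 = 9, cz_1 = 3.5, cx_2 = 1.5, cy_2 = 5.5, cz_2 = 8, w_2 = 2.5, d_2 = 3, cx_3 = 2.5, cy_3 = 9, cz_3 = 7.5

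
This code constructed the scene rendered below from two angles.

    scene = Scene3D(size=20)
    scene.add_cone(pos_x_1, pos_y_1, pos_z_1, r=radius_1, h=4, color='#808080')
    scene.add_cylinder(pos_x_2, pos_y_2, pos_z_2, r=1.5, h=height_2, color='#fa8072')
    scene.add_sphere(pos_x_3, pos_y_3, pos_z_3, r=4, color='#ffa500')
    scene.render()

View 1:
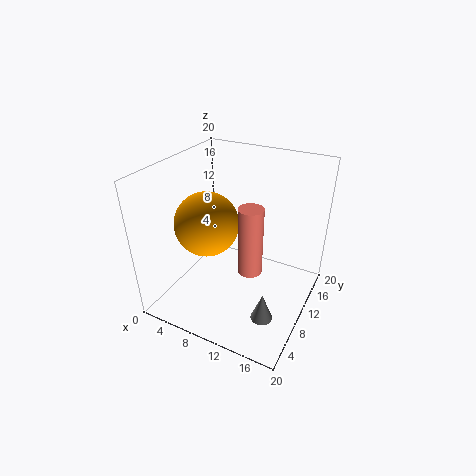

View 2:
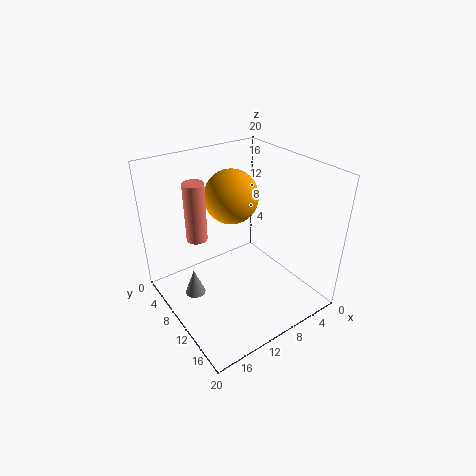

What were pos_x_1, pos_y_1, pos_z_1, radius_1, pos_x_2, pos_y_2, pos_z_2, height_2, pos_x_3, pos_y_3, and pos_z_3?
pos_x_1 = 15.5
pos_y_1 = 6.5
pos_z_1 = 0.5
radius_1 = 1.5
pos_x_2 = 14
pos_y_2 = 5.5
pos_z_2 = 9
height_2 = 8.5
pos_x_3 = 8
pos_y_3 = 5.5
pos_z_3 = 14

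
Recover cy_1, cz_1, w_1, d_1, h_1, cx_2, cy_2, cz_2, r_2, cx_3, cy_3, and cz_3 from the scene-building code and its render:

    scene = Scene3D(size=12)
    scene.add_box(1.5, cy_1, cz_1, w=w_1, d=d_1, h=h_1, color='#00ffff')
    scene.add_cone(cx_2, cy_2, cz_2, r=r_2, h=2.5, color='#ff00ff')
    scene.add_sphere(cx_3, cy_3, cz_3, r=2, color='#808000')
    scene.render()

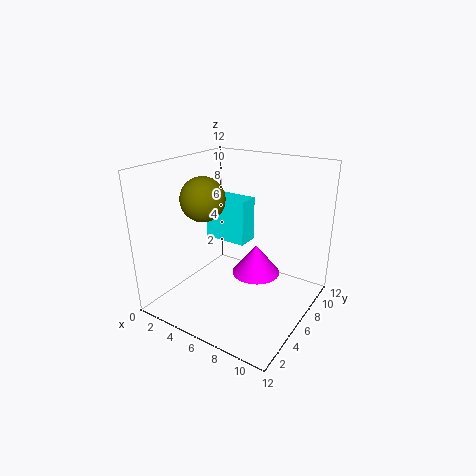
cy_1 = 7.5, cz_1 = 4.5, w_1 = 4, d_1 = 2, h_1 = 4, cx_2 = 7.5, cy_2 = 6.5, cz_2 = 3, r_2 = 2, cx_3 = 2, cy_3 = 6.5, cz_3 = 8.5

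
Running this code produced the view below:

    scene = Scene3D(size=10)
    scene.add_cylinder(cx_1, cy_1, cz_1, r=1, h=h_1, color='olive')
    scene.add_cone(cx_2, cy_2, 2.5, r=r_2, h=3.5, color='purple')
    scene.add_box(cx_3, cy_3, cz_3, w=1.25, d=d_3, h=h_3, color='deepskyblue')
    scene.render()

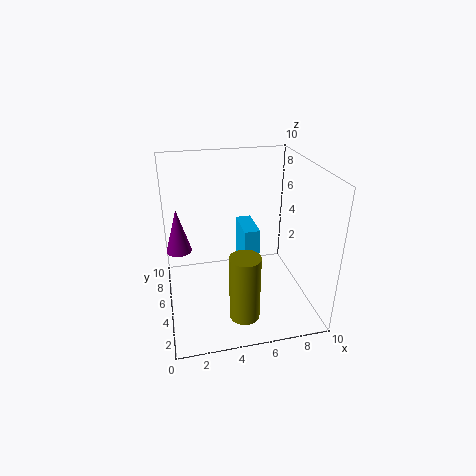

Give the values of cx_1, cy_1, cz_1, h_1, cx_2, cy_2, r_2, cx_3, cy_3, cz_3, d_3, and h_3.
cx_1 = 4.75
cy_1 = 2
cz_1 = 0.75
h_1 = 4.5
cx_2 = 1
cy_2 = 8.5
r_2 = 1
cx_3 = 6
cy_3 = 7
cz_3 = 0.75
d_3 = 3
h_3 = 3.5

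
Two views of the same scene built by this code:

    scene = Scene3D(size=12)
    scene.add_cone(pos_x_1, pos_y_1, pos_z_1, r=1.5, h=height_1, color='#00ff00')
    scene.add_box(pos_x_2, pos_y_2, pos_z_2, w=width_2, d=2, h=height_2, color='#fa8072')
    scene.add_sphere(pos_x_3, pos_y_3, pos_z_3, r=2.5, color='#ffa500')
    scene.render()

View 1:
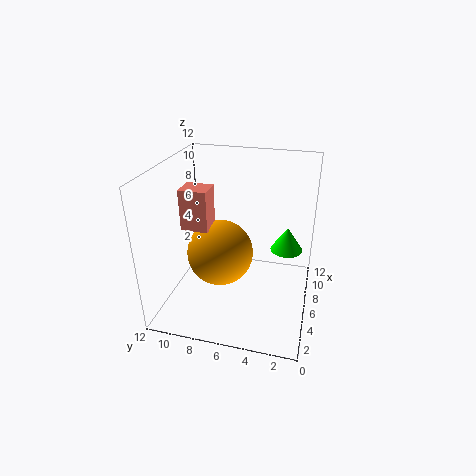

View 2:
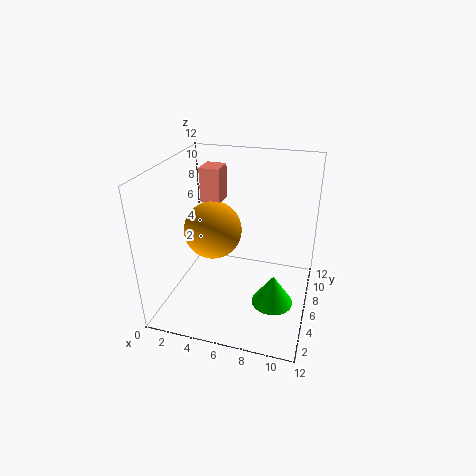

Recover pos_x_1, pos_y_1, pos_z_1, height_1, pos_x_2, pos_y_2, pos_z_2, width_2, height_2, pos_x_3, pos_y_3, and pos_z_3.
pos_x_1 = 9.75, pos_y_1 = 2.25, pos_z_1 = 3.25, height_1 = 2.25, pos_x_2 = 2.25, pos_y_2 = 7.25, pos_z_2 = 8.25, width_2 = 1.75, height_2 = 3, pos_x_3 = 3.5, pos_y_3 = 6.75, pos_z_3 = 6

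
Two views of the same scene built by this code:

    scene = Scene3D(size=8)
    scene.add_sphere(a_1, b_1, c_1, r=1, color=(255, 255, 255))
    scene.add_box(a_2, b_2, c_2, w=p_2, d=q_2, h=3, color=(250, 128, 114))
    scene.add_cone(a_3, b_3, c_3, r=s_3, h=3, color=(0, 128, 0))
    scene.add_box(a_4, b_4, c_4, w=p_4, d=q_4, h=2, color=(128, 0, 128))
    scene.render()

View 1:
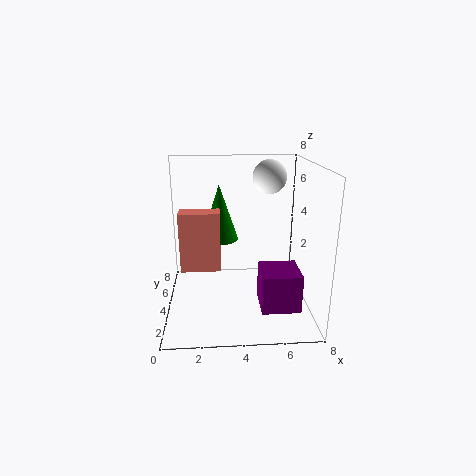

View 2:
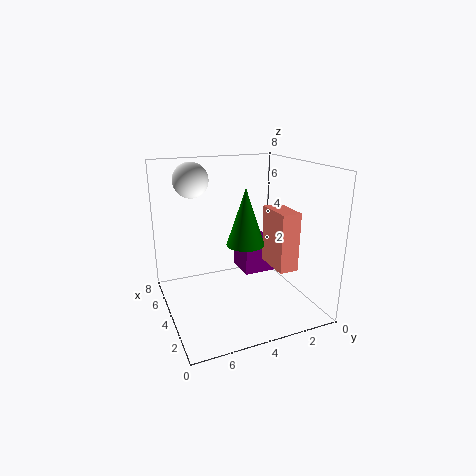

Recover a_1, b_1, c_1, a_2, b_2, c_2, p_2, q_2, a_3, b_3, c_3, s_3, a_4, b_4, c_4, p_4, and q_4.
a_1 = 6
b_1 = 6
c_1 = 7
a_2 = 1
b_2 = 2
c_2 = 3
p_2 = 2
q_2 = 1
a_3 = 3
b_3 = 4
c_3 = 4
s_3 = 1
a_4 = 5
b_4 = 1
c_4 = 1
p_4 = 2
q_4 = 2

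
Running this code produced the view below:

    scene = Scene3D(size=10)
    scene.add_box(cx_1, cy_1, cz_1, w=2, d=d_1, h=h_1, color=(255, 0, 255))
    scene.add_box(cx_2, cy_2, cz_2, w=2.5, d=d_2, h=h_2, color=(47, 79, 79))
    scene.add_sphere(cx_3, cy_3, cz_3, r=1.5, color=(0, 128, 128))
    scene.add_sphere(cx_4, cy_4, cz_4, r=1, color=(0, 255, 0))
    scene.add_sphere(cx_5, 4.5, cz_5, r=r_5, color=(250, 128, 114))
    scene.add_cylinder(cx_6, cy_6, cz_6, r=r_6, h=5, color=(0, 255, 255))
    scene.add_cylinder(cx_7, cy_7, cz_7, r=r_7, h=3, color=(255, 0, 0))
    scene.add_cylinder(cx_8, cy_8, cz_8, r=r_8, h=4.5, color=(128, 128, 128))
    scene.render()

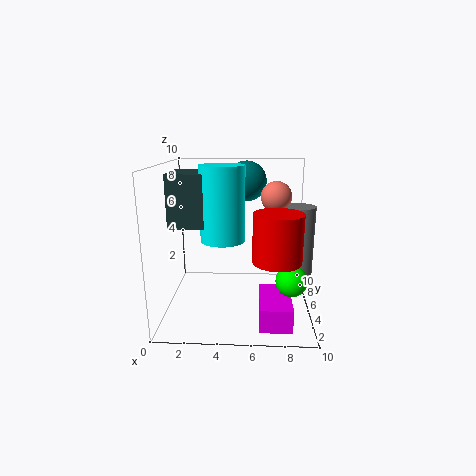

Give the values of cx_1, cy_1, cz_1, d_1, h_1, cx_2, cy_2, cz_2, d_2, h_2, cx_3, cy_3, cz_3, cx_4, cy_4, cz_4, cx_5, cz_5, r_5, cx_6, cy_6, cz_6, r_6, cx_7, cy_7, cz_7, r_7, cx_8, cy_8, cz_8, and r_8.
cx_1 = 6.5; cy_1 = 0.5; cz_1 = 0.5; d_1 = 3.5; h_1 = 1.5; cx_2 = 0.5; cy_2 = 3.5; cz_2 = 6; d_2 = 3; h_2 = 3.5; cx_3 = 5.5; cy_3 = 8; cz_3 = 8.5; cx_4 = 8.5; cy_4 = 2.5; cz_4 = 3; cx_5 = 7.5; cz_5 = 8; r_5 = 1; cx_6 = 4; cy_6 = 4.5; cz_6 = 5; r_6 = 1.5; cx_7 = 7.5; cy_7 = 2; cz_7 = 4.5; r_7 = 1.5; cx_8 = 9; cy_8 = 4; cz_8 = 3; r_8 = 1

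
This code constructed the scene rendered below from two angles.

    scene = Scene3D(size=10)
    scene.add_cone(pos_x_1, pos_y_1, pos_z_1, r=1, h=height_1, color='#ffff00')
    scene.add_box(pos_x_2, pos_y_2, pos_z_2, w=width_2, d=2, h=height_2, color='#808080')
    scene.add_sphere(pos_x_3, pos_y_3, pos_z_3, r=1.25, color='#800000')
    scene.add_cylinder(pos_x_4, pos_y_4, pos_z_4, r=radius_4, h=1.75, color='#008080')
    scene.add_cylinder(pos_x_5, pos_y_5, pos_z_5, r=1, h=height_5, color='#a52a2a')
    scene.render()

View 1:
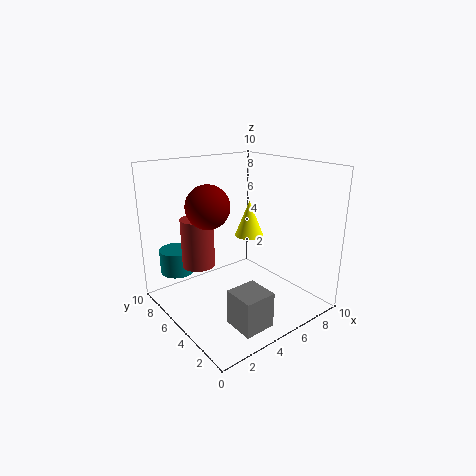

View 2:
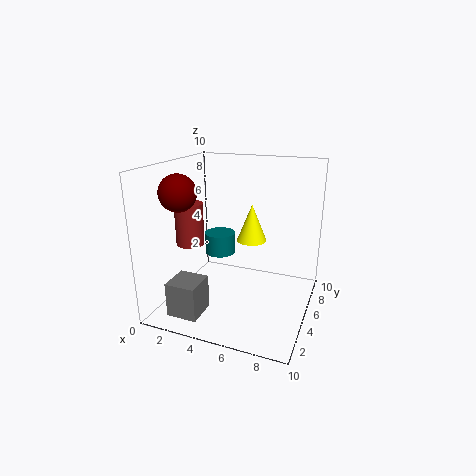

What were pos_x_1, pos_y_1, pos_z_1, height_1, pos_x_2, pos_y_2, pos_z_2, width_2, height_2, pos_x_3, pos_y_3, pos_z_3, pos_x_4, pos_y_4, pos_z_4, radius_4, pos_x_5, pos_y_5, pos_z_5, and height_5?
pos_x_1 = 6; pos_y_1 = 5; pos_z_1 = 5; height_1 = 2.5; pos_x_2 = 2; pos_y_2 = 0.25; pos_z_2 = 1; width_2 = 2; height_2 = 2.25; pos_x_3 = 1.5; pos_y_3 = 3.25; pos_z_3 = 8.25; pos_x_4 = 2; pos_y_4 = 8.5; pos_z_4 = 2; radius_4 = 1.25; pos_x_5 = 1.5; pos_y_5 = 4.5; pos_z_5 = 4.25; height_5 = 3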